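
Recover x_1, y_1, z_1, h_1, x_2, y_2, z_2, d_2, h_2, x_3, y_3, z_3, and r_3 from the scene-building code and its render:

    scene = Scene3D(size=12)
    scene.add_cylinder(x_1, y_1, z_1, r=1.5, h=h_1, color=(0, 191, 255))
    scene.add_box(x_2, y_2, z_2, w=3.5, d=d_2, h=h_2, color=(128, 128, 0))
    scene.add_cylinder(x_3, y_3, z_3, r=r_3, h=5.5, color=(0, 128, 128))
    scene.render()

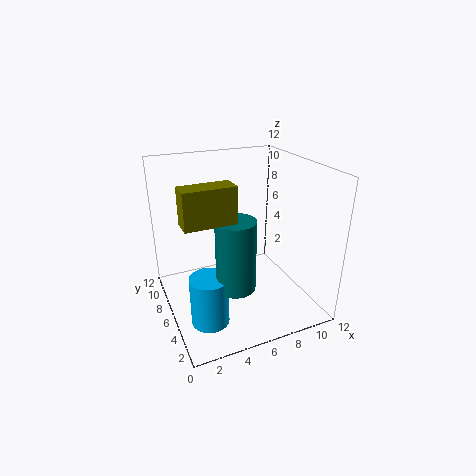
x_1 = 2.5
y_1 = 3.5
z_1 = 0.5
h_1 = 4
x_2 = 0.5
y_2 = 1.5
z_2 = 9.5
d_2 = 1.5
h_2 = 2.5
x_3 = 4.5
y_3 = 3
z_3 = 3.5
r_3 = 1.5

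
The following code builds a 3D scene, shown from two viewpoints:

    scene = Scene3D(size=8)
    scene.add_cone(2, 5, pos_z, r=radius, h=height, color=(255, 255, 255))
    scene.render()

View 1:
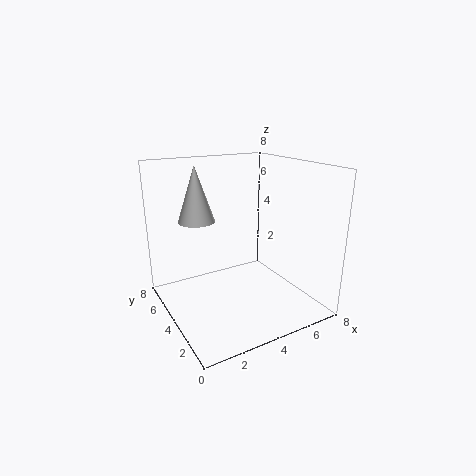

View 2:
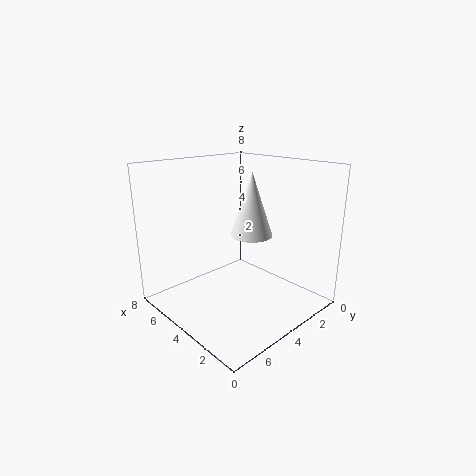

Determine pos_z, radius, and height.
pos_z = 5, radius = 1, height = 3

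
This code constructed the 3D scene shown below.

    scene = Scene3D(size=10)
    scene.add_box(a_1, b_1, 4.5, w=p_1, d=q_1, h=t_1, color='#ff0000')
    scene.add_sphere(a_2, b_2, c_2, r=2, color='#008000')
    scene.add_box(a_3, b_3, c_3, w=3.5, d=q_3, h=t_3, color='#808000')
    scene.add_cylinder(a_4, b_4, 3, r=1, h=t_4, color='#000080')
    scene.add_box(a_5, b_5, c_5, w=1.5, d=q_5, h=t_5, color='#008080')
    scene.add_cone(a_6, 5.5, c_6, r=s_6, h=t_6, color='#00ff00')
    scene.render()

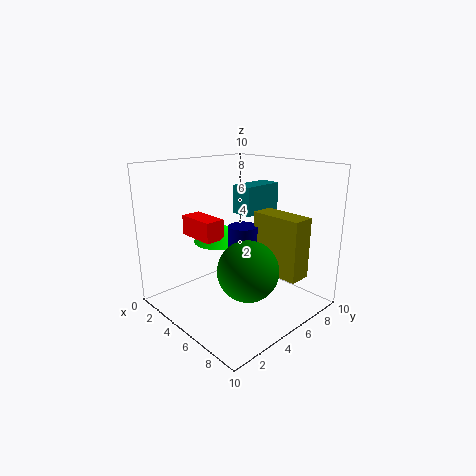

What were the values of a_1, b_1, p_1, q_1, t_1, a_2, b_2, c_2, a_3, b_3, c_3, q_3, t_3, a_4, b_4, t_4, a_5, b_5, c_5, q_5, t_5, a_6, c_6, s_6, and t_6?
a_1 = 0.5, b_1 = 3.5, p_1 = 3, q_1 = 1.5, t_1 = 1.5, a_2 = 7, b_2 = 4, c_2 = 3.5, a_3 = 6, b_3 = 5.5, c_3 = 3, q_3 = 1.5, t_3 = 4, a_4 = 5.5, b_4 = 5, t_4 = 3, a_5 = 4, b_5 = 5.5, c_5 = 6.5, q_5 = 3, t_5 = 2, a_6 = 2.5, c_6 = 4, s_6 = 2, t_6 = 1.5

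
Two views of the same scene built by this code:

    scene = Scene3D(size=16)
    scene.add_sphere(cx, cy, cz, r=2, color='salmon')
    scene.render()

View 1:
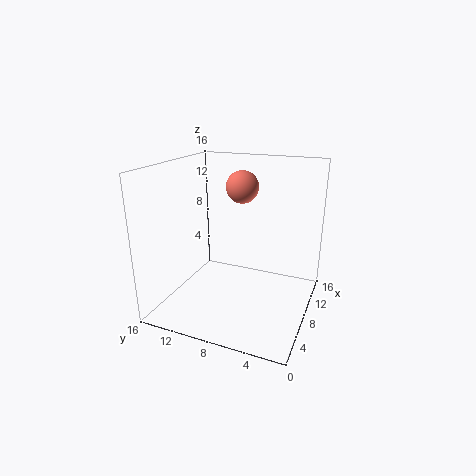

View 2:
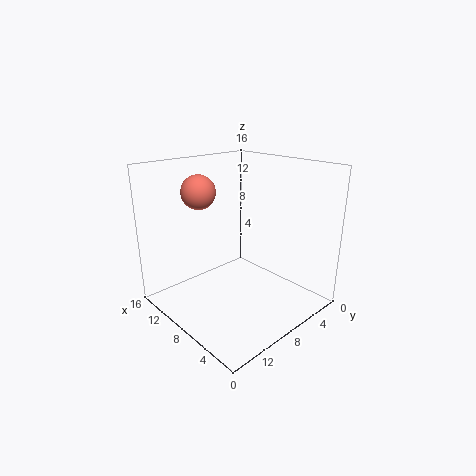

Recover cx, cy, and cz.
cx = 13, cy = 9.5, cz = 12.5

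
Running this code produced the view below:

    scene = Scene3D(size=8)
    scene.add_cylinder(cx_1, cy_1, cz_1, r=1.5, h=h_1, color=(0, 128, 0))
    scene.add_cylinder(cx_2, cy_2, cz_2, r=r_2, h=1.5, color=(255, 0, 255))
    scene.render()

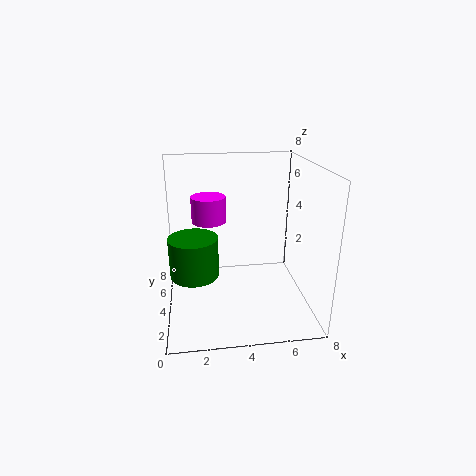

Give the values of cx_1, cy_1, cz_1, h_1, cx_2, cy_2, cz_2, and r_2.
cx_1 = 1.5, cy_1 = 5.5, cz_1 = 1, h_1 = 2.5, cx_2 = 2.5, cy_2 = 5.5, cz_2 = 4.5, r_2 = 1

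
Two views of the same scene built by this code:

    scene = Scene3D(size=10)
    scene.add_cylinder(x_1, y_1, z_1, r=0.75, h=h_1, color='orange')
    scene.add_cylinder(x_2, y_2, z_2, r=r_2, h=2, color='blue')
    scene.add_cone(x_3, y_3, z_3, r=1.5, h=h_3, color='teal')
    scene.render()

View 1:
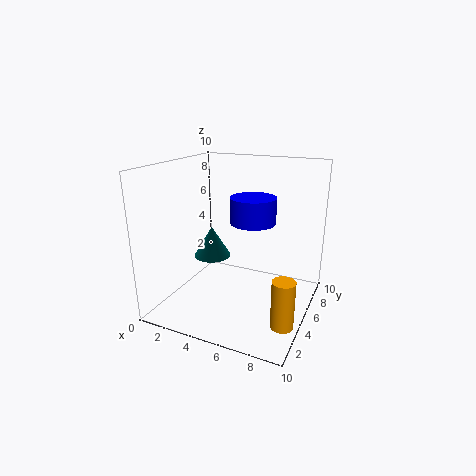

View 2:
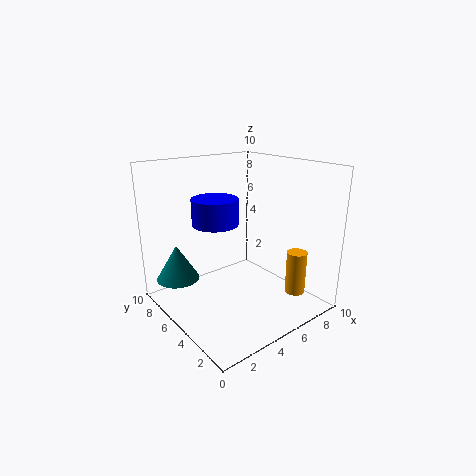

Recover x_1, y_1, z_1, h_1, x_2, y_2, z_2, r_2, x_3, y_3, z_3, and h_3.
x_1 = 9, y_1 = 3, z_1 = 0.25, h_1 = 3.25, x_2 = 5, y_2 = 7.75, z_2 = 5.25, r_2 = 1.75, x_3 = 1.5, y_3 = 7.5, z_3 = 2, h_3 = 2.5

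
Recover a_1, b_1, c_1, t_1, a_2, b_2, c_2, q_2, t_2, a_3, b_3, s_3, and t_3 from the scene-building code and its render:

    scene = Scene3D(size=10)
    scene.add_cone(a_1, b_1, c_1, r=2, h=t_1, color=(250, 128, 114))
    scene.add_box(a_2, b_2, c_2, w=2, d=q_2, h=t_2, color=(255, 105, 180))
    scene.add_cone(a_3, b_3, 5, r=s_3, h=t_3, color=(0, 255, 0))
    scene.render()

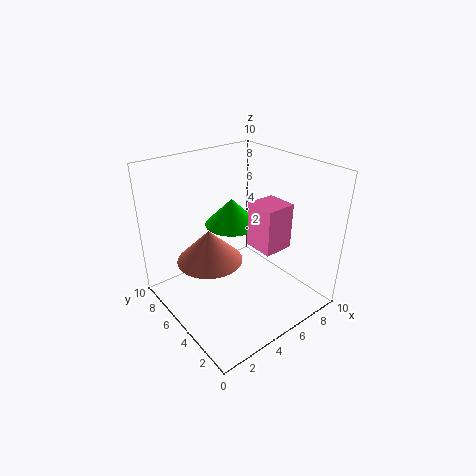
a_1 = 2
b_1 = 4
c_1 = 5
t_1 = 2
a_2 = 5
b_2 = 2
c_2 = 5
q_2 = 2
t_2 = 3
a_3 = 6
b_3 = 7
s_3 = 2
t_3 = 2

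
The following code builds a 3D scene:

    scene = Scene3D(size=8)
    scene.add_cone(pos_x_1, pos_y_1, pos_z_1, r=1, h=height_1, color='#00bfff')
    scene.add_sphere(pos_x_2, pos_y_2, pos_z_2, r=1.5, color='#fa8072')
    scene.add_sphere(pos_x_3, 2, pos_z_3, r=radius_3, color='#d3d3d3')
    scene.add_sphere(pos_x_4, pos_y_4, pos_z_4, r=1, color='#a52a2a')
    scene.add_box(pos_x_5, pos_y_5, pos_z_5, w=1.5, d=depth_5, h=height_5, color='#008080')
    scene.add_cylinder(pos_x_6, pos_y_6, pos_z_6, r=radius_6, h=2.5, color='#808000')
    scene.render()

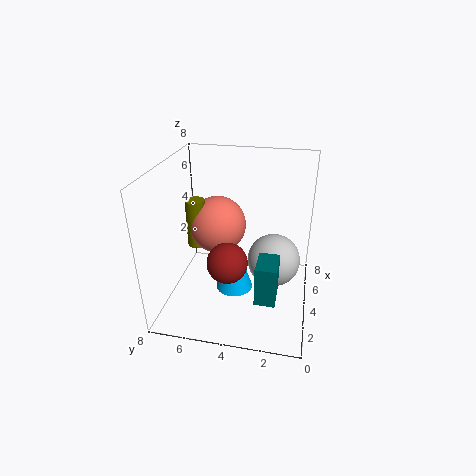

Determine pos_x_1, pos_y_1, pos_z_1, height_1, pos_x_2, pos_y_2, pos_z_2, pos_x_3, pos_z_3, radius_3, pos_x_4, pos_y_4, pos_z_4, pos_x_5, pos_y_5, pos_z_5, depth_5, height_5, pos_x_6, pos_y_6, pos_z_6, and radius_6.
pos_x_1 = 3; pos_y_1 = 4; pos_z_1 = 1.5; height_1 = 3; pos_x_2 = 3.5; pos_y_2 = 5; pos_z_2 = 5; pos_x_3 = 4.5; pos_z_3 = 2.5; radius_3 = 1.5; pos_x_4 = 1.5; pos_y_4 = 4; pos_z_4 = 4; pos_x_5 = 0.5; pos_y_5 = 1.5; pos_z_5 = 2.5; depth_5 = 1; height_5 = 2; pos_x_6 = 3; pos_y_6 = 6; pos_z_6 = 4; radius_6 = 0.5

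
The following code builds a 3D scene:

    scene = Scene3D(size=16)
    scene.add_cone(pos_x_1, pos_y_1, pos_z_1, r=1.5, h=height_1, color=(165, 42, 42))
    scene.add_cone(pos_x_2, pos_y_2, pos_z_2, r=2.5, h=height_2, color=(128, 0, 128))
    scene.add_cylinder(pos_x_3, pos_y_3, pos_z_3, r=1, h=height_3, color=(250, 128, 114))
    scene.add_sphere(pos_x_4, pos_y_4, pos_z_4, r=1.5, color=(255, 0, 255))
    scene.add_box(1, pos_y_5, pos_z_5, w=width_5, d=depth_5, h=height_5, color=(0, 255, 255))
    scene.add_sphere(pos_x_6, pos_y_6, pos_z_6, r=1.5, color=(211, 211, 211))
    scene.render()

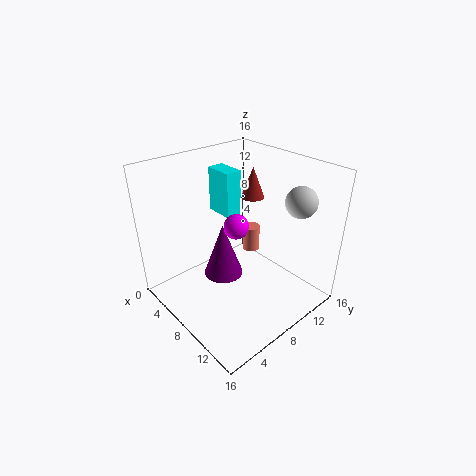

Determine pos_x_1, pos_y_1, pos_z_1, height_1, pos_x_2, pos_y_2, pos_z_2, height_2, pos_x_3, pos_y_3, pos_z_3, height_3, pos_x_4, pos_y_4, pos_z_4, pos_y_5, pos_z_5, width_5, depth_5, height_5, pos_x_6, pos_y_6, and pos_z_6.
pos_x_1 = 3.5, pos_y_1 = 14.5, pos_z_1 = 9.5, height_1 = 4, pos_x_2 = 4, pos_y_2 = 9, pos_z_2 = 0.5, height_2 = 7, pos_x_3 = 7, pos_y_3 = 11, pos_z_3 = 5, height_3 = 3, pos_x_4 = 6, pos_y_4 = 9.5, pos_z_4 = 8, pos_y_5 = 9.5, pos_z_5 = 8.5, width_5 = 3.5, depth_5 = 2, height_5 = 5.5, pos_x_6 = 14.5, pos_y_6 = 10, pos_z_6 = 14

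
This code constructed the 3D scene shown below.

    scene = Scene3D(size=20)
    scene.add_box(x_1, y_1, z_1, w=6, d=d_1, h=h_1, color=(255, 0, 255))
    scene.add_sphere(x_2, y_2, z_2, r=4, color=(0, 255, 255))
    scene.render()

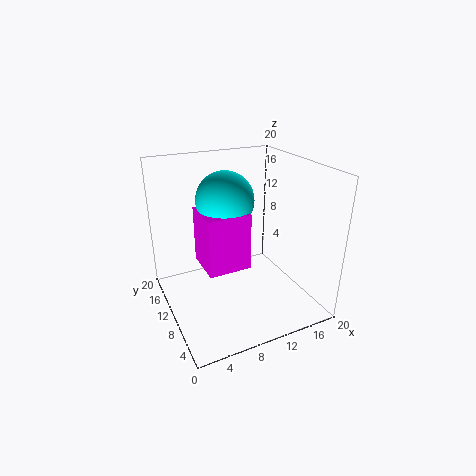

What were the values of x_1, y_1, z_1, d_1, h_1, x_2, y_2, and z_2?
x_1 = 5; y_1 = 8; z_1 = 6; d_1 = 6; h_1 = 8; x_2 = 9; y_2 = 12; z_2 = 15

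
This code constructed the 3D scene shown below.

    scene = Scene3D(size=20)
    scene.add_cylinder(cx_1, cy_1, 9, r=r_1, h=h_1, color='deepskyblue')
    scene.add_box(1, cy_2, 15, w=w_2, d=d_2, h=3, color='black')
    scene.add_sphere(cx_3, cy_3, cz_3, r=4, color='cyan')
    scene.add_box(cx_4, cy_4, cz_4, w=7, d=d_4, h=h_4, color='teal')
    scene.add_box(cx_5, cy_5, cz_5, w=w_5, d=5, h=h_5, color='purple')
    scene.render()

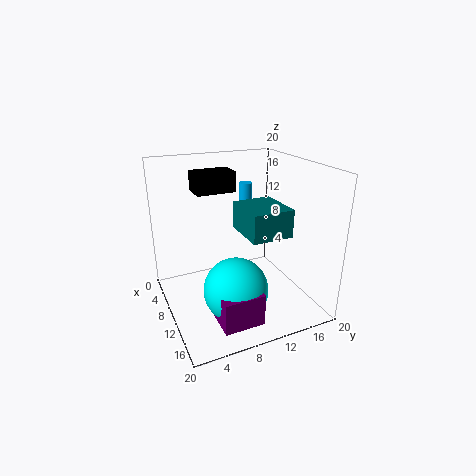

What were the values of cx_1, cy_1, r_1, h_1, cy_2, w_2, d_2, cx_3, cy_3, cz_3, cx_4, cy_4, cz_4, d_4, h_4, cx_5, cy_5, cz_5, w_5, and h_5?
cx_1 = 4; cy_1 = 14; r_1 = 1; h_1 = 7; cy_2 = 6; w_2 = 4; d_2 = 6; cx_3 = 16; cy_3 = 7; cz_3 = 6; cx_4 = 6; cy_4 = 11; cz_4 = 10; d_4 = 6; h_4 = 4; cx_5 = 14; cy_5 = 4; cz_5 = 3; w_5 = 6; h_5 = 4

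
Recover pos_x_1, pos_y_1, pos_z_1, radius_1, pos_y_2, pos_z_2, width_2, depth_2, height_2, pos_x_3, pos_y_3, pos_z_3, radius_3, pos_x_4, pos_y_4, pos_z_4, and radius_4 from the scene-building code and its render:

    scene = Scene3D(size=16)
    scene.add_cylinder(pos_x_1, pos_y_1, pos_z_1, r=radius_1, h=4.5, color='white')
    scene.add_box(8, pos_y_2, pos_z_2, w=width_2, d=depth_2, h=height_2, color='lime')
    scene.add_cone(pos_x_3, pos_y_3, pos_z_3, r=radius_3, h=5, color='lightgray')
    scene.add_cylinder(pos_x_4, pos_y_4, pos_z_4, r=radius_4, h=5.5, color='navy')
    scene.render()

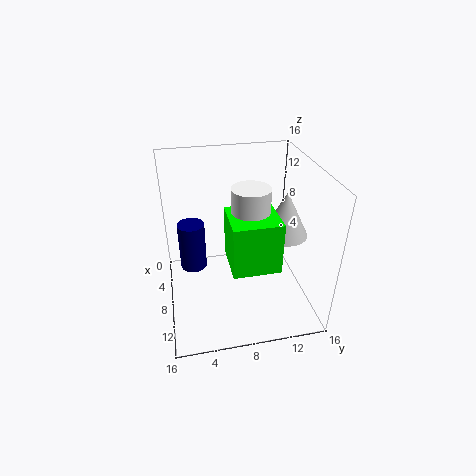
pos_x_1 = 9.5
pos_y_1 = 9
pos_z_1 = 10
radius_1 = 2
pos_y_2 = 6.5
pos_z_2 = 6.5
width_2 = 5
depth_2 = 5
height_2 = 5.5
pos_x_3 = 9
pos_y_3 = 13
pos_z_3 = 8.5
radius_3 = 2.5
pos_x_4 = 6.5
pos_y_4 = 3
pos_z_4 = 4
radius_4 = 1.5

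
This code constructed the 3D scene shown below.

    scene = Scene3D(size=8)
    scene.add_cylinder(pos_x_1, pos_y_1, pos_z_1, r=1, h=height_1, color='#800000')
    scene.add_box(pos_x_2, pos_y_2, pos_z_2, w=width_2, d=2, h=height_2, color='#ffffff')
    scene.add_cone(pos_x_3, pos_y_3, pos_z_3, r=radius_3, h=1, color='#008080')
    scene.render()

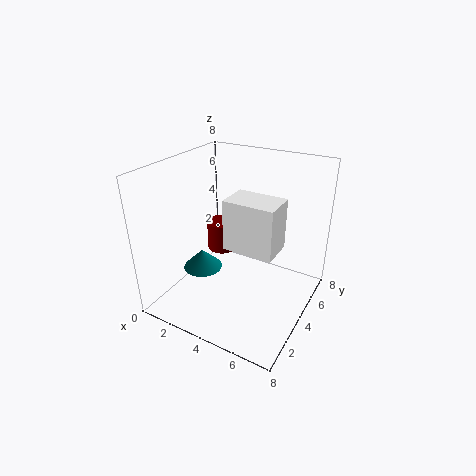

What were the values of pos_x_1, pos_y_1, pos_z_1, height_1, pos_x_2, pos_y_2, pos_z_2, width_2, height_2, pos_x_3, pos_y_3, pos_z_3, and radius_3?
pos_x_1 = 1, pos_y_1 = 7, pos_z_1 = 1, height_1 = 2, pos_x_2 = 3, pos_y_2 = 4, pos_z_2 = 3, width_2 = 3, height_2 = 3, pos_x_3 = 3, pos_y_3 = 2, pos_z_3 = 3, radius_3 = 1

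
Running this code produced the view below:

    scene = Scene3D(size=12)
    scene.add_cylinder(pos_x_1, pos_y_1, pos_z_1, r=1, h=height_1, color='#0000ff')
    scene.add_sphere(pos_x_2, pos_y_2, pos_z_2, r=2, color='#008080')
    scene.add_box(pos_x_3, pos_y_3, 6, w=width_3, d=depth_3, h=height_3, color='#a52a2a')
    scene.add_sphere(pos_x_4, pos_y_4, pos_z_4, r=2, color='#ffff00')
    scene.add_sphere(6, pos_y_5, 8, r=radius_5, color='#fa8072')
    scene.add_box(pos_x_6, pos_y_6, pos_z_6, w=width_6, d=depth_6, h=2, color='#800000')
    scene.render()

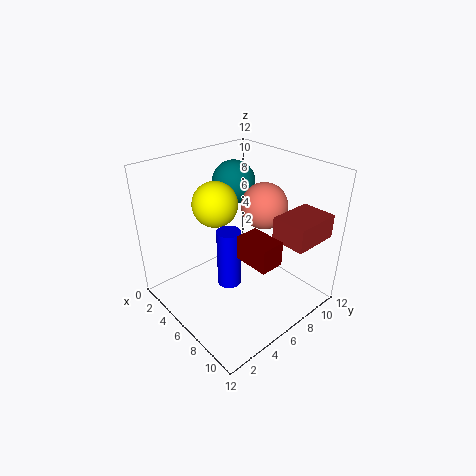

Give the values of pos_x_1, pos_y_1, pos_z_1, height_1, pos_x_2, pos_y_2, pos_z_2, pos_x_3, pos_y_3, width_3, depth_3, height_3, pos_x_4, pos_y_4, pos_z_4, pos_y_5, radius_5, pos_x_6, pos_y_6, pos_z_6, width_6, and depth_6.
pos_x_1 = 6, pos_y_1 = 5, pos_z_1 = 2, height_1 = 5, pos_x_2 = 2, pos_y_2 = 9, pos_z_2 = 9, pos_x_3 = 8, pos_y_3 = 8, width_3 = 3, depth_3 = 4, height_3 = 2, pos_x_4 = 3, pos_y_4 = 6, pos_z_4 = 8, pos_y_5 = 9, radius_5 = 2, pos_x_6 = 7, pos_y_6 = 5, pos_z_6 = 5, width_6 = 3, depth_6 = 2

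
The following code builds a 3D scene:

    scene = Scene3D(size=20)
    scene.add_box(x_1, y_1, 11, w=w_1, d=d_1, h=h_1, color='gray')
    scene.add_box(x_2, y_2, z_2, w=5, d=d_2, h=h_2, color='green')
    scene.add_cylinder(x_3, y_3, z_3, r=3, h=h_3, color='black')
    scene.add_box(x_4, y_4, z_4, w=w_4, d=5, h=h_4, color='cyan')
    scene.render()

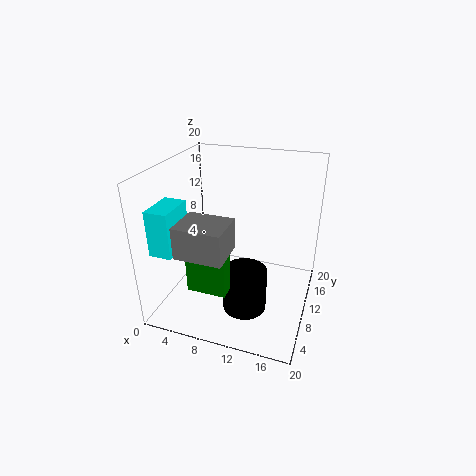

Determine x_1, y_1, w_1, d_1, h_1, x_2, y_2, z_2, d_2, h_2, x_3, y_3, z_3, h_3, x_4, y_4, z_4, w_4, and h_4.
x_1 = 5; y_1 = 1; w_1 = 6; d_1 = 5; h_1 = 4; x_2 = 6; y_2 = 2; z_2 = 6; d_2 = 2; h_2 = 7; x_3 = 12; y_3 = 7; z_3 = 1; h_3 = 6; x_4 = 1; y_4 = 2; z_4 = 10; w_4 = 3; h_4 = 6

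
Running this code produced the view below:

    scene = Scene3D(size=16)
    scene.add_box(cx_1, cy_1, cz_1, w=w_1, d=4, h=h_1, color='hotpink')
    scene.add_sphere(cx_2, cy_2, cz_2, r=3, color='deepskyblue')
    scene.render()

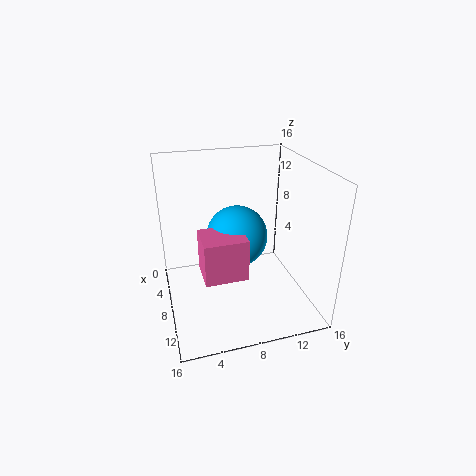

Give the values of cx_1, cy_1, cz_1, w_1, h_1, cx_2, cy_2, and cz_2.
cx_1 = 11.5; cy_1 = 3; cz_1 = 7.5; w_1 = 3.5; h_1 = 4; cx_2 = 11; cy_2 = 7; cz_2 = 10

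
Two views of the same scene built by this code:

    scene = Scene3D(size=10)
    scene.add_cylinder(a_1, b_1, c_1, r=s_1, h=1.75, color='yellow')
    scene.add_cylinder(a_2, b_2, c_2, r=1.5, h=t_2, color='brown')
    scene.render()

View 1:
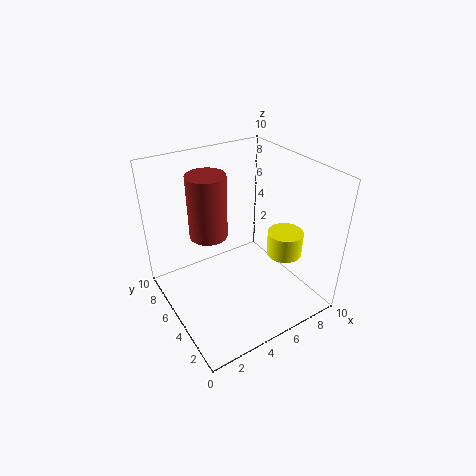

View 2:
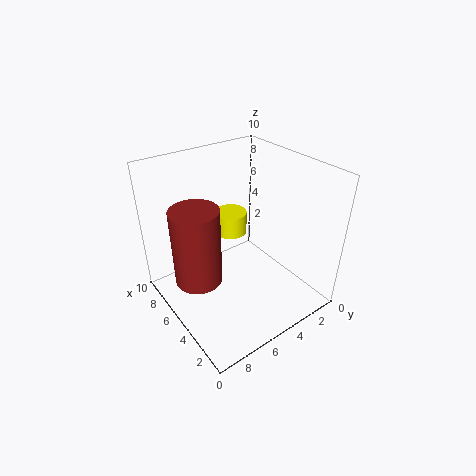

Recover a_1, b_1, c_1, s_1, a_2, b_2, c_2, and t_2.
a_1 = 8, b_1 = 3.5, c_1 = 3.5, s_1 = 1.25, a_2 = 4.5, b_2 = 8.5, c_2 = 3.5, t_2 = 5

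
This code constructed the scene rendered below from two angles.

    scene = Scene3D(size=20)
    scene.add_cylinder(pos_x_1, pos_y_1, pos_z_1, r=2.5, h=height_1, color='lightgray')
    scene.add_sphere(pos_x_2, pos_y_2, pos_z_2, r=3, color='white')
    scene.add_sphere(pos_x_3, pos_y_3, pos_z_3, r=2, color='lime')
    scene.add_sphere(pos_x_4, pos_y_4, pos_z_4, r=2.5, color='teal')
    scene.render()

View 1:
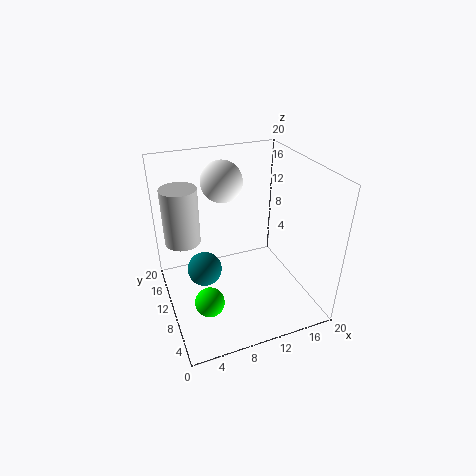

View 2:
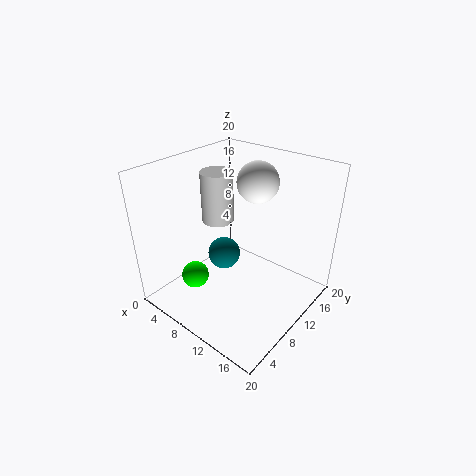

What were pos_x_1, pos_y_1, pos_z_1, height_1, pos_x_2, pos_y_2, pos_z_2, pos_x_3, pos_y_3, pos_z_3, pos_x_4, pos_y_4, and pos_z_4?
pos_x_1 = 3
pos_y_1 = 13.5
pos_z_1 = 9
height_1 = 8
pos_x_2 = 9.5
pos_y_2 = 15
pos_z_2 = 16.5
pos_x_3 = 4.5
pos_y_3 = 6.5
pos_z_3 = 3
pos_x_4 = 5.5
pos_y_4 = 12
pos_z_4 = 4.5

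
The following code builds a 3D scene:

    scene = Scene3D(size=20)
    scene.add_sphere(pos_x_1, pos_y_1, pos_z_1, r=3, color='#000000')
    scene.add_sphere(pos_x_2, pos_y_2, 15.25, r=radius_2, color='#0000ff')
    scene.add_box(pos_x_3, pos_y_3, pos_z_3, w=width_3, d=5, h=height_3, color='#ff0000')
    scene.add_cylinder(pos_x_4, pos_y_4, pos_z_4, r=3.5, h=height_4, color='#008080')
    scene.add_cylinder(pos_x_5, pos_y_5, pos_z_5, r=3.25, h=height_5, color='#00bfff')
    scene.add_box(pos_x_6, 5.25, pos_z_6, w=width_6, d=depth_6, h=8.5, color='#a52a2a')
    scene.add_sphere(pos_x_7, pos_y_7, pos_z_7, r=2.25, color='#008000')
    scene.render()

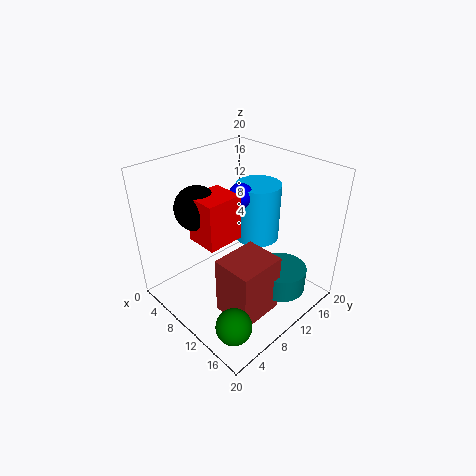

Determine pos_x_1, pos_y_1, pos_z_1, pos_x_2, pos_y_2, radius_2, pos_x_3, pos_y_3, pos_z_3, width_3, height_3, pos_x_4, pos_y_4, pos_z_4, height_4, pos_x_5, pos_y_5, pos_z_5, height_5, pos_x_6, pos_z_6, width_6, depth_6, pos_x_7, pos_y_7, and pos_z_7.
pos_x_1 = 6.5, pos_y_1 = 6, pos_z_1 = 14.75, pos_x_2 = 8.5, pos_y_2 = 12, radius_2 = 1.75, pos_x_3 = 6.5, pos_y_3 = 4.5, pos_z_3 = 10.75, width_3 = 4.5, height_3 = 6.25, pos_x_4 = 15, pos_y_4 = 14, pos_z_4 = 2, height_4 = 3.5, pos_x_5 = 9, pos_y_5 = 15, pos_z_5 = 7.75, height_5 = 8.5, pos_x_6 = 10.5, pos_z_6 = 0.25, width_6 = 5.75, depth_6 = 6.75, pos_x_7 = 17, pos_y_7 = 2.5, pos_z_7 = 3.75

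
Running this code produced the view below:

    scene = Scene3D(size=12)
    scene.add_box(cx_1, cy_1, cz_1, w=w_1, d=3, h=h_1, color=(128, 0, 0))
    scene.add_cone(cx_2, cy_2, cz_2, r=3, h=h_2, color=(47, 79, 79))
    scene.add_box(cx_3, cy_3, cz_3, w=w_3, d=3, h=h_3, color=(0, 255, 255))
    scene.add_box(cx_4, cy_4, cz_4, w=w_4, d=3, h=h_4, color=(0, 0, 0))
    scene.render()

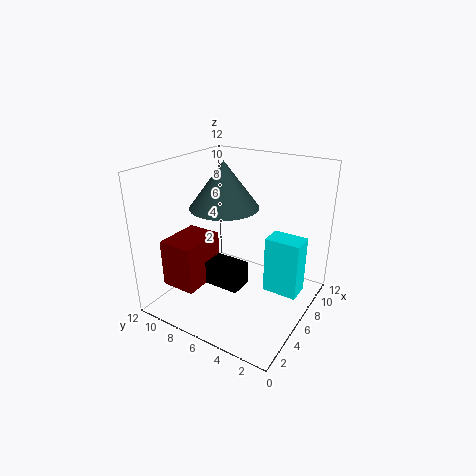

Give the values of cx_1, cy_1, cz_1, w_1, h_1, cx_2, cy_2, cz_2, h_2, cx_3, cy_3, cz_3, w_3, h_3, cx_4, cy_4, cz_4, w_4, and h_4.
cx_1 = 2, cy_1 = 8, cz_1 = 2, w_1 = 4, h_1 = 4, cx_2 = 7, cy_2 = 8, cz_2 = 8, h_2 = 4, cx_3 = 7, cy_3 = 1, cz_3 = 1, w_3 = 2, h_3 = 5, cx_4 = 4, cy_4 = 5, cz_4 = 2, w_4 = 2, h_4 = 2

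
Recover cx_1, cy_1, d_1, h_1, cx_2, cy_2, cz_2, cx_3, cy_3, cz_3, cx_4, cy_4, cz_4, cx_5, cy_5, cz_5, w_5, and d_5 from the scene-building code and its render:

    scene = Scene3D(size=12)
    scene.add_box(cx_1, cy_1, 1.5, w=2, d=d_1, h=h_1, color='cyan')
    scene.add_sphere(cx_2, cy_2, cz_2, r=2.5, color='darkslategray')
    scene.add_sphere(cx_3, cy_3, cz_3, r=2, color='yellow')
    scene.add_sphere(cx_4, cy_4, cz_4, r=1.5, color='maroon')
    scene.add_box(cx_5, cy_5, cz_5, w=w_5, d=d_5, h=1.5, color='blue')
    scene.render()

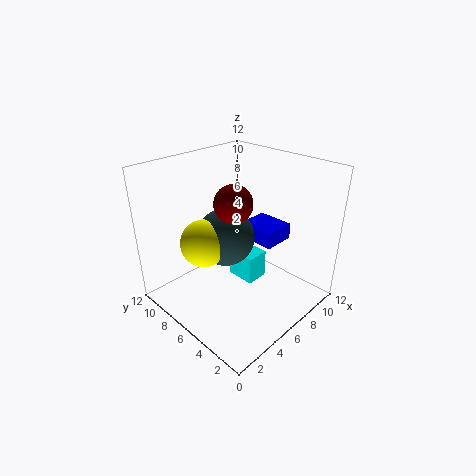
cx_1 = 6.5
cy_1 = 5
d_1 = 2.5
h_1 = 2.5
cx_2 = 6
cy_2 = 7.5
cz_2 = 5.5
cx_3 = 4
cy_3 = 8
cz_3 = 5.5
cx_4 = 5
cy_4 = 5.5
cz_4 = 9.5
cx_5 = 9
cy_5 = 5
cz_5 = 4
w_5 = 3
d_5 = 3.5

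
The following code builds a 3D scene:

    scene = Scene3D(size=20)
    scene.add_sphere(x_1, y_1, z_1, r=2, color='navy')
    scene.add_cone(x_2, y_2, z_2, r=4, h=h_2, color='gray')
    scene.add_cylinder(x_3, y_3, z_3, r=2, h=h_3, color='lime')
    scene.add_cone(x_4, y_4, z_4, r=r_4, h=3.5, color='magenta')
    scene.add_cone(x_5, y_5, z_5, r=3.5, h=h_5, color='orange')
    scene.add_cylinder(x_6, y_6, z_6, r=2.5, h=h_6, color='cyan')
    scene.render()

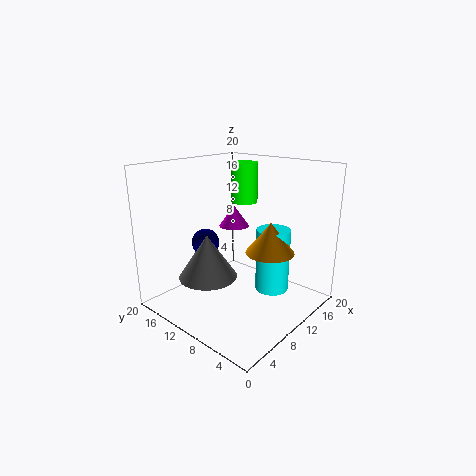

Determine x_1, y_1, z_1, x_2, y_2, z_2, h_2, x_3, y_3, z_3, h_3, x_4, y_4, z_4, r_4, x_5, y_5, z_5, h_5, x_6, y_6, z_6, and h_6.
x_1 = 8.5, y_1 = 15, z_1 = 8.5, x_2 = 6, y_2 = 12, z_2 = 5, h_2 = 6, x_3 = 15.5, y_3 = 13.5, z_3 = 13.5, h_3 = 6, x_4 = 17, y_4 = 17, z_4 = 8.5, r_4 = 2.5, x_5 = 13.5, y_5 = 7, z_5 = 7.5, h_5 = 4.5, x_6 = 15, y_6 = 7.5, z_6 = 1, h_6 = 9.5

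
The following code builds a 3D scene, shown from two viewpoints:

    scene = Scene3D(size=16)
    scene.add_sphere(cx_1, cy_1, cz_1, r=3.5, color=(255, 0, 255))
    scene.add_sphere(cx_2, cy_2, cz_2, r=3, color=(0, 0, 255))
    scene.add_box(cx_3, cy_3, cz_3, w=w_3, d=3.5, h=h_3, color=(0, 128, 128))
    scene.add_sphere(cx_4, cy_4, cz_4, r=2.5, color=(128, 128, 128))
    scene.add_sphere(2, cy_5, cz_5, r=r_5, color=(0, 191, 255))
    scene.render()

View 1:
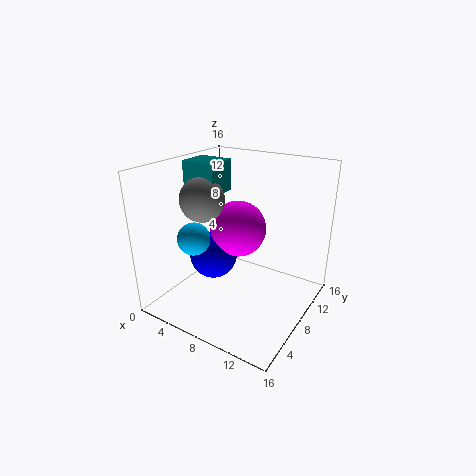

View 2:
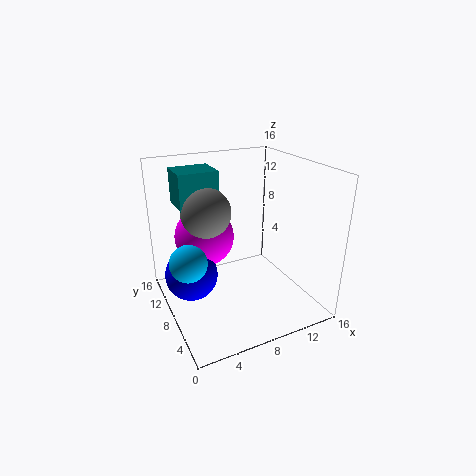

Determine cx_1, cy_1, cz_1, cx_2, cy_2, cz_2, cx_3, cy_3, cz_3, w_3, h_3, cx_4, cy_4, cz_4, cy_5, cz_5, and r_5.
cx_1 = 5.5; cy_1 = 12; cz_1 = 7; cx_2 = 3; cy_2 = 10; cz_2 = 3.5; cx_3 = 1.5; cy_3 = 7; cz_3 = 12.5; w_3 = 4; h_3 = 3.5; cx_4 = 4; cy_4 = 7; cz_4 = 12; cy_5 = 7.5; cz_5 = 6.5; r_5 = 2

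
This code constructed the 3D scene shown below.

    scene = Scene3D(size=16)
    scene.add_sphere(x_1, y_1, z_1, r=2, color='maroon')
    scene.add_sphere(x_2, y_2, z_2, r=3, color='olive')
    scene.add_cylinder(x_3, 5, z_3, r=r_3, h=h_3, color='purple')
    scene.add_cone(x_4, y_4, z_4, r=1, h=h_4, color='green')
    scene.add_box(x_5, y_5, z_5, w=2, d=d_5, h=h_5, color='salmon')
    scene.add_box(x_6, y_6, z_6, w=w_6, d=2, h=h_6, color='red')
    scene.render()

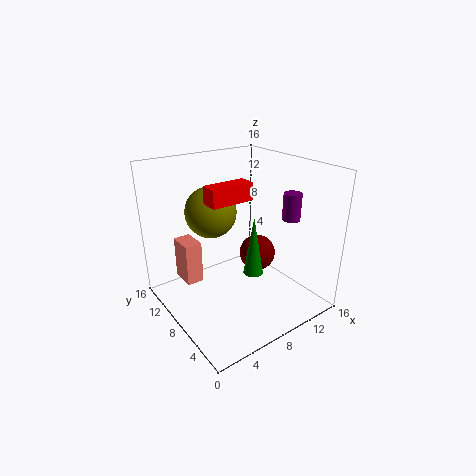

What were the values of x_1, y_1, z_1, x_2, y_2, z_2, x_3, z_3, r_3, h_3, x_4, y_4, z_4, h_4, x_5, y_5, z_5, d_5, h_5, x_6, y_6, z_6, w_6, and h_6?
x_1 = 10, y_1 = 7, z_1 = 6, x_2 = 7, y_2 = 12, z_2 = 10, x_3 = 13, z_3 = 10, r_3 = 1, h_3 = 3, x_4 = 7, y_4 = 4, z_4 = 6, h_4 = 6, x_5 = 3, y_5 = 11, z_5 = 2, d_5 = 3, h_5 = 5, x_6 = 5, y_6 = 8, z_6 = 12, w_6 = 5, h_6 = 2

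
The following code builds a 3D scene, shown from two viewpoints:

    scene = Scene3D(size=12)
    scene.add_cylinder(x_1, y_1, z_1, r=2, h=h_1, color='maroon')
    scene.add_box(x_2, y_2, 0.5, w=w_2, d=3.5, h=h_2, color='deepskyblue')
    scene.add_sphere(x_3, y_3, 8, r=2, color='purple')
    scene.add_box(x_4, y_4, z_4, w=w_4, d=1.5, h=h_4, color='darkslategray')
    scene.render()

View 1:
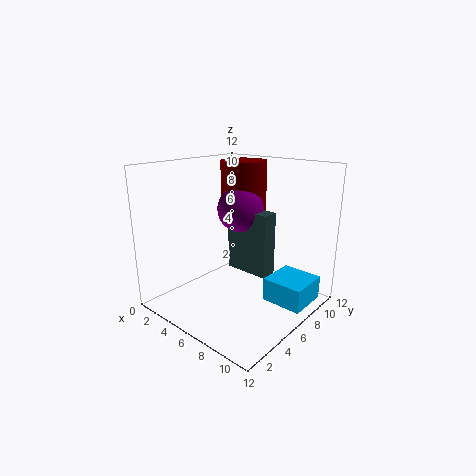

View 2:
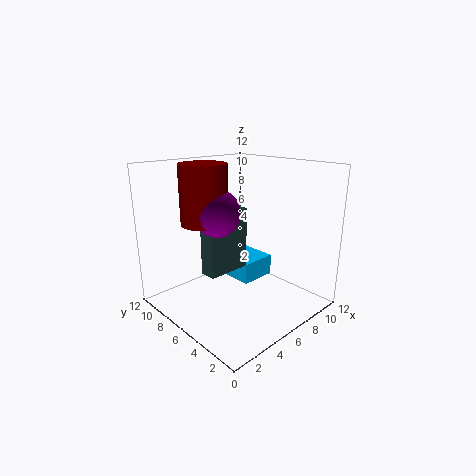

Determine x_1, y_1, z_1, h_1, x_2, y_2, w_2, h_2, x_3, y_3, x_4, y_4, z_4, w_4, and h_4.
x_1 = 4.5; y_1 = 8.5; z_1 = 7; h_1 = 5; x_2 = 8; y_2 = 7; w_2 = 3.5; h_2 = 2; x_3 = 5; y_3 = 7.5; x_4 = 4; y_4 = 7; z_4 = 2.5; w_4 = 4; h_4 = 5.5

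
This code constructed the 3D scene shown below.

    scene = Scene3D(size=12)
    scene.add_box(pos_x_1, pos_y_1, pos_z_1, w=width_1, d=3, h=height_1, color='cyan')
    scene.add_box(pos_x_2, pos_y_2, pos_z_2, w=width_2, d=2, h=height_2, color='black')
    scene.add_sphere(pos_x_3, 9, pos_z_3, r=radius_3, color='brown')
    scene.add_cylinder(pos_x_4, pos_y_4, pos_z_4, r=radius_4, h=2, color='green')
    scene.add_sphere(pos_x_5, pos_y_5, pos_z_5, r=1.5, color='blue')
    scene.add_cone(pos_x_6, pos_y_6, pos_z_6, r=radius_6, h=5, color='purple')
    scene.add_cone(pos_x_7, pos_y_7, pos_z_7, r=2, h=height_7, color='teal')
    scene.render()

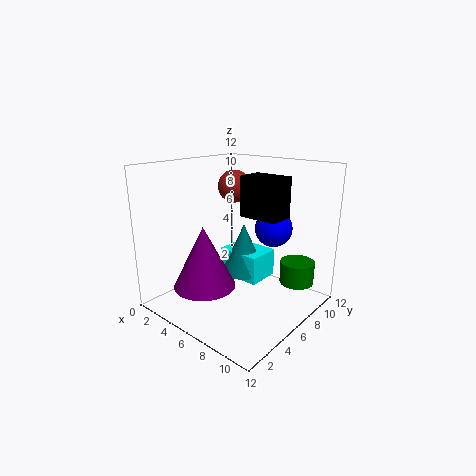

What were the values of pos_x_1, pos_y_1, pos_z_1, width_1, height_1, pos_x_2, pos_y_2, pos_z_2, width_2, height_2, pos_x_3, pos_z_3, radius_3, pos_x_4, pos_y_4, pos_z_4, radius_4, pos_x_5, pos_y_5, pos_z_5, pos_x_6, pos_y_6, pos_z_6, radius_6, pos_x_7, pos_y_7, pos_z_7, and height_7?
pos_x_1 = 3; pos_y_1 = 7; pos_z_1 = 1.5; width_1 = 4; height_1 = 2.5; pos_x_2 = 7.5; pos_y_2 = 4.5; pos_z_2 = 8.5; width_2 = 3; height_2 = 3; pos_x_3 = 3; pos_z_3 = 9.5; radius_3 = 1.5; pos_x_4 = 9.5; pos_y_4 = 10; pos_z_4 = 1.5; radius_4 = 1.5; pos_x_5 = 8.5; pos_y_5 = 7.5; pos_z_5 = 7; pos_x_6 = 5; pos_y_6 = 3; pos_z_6 = 2.5; radius_6 = 2.5; pos_x_7 = 5; pos_y_7 = 8; pos_z_7 = 2; height_7 = 4.5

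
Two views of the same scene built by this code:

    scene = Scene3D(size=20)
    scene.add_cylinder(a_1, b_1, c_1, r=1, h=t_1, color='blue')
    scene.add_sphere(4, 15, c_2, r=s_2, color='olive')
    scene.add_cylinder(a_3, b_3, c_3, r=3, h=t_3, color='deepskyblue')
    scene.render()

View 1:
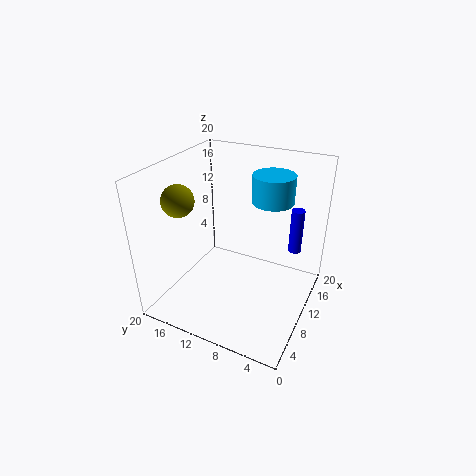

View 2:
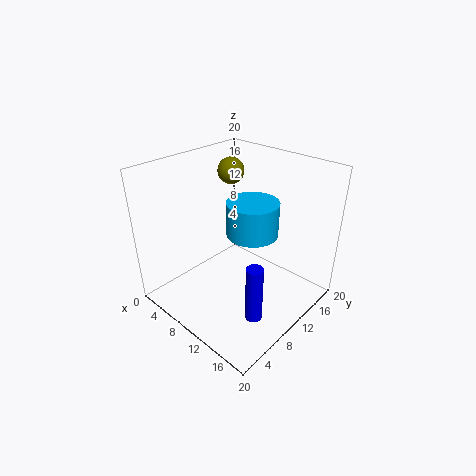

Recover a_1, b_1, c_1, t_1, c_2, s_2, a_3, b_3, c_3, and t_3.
a_1 = 18, b_1 = 4, c_1 = 5, t_1 = 7, c_2 = 17, s_2 = 2, a_3 = 15, b_3 = 7, c_3 = 14, t_3 = 4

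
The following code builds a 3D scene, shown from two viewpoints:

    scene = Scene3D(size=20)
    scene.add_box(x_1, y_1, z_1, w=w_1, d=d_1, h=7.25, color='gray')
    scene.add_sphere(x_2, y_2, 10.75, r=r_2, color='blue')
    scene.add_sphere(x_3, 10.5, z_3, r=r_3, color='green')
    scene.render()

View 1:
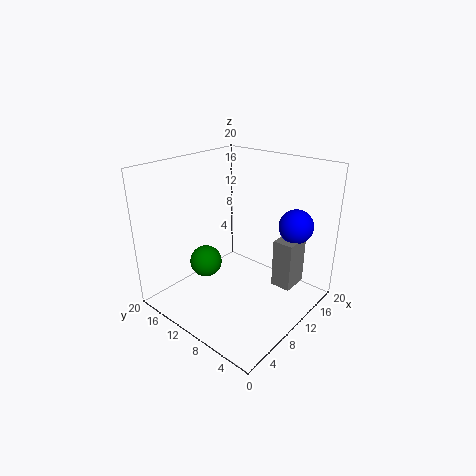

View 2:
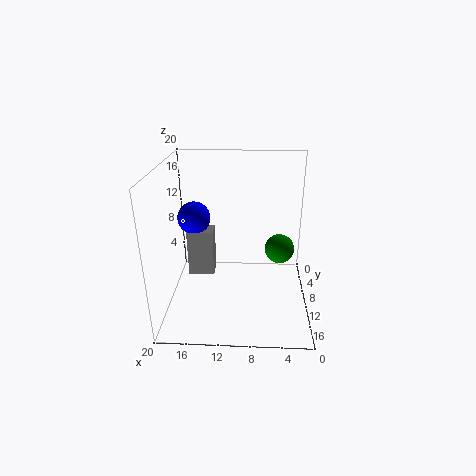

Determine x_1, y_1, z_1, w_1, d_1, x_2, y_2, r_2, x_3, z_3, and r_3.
x_1 = 14
y_1 = 3.75
z_1 = 1.75
w_1 = 4
d_1 = 3
x_2 = 17
y_2 = 5
r_2 = 2.5
x_3 = 4.25
z_3 = 8.75
r_3 = 2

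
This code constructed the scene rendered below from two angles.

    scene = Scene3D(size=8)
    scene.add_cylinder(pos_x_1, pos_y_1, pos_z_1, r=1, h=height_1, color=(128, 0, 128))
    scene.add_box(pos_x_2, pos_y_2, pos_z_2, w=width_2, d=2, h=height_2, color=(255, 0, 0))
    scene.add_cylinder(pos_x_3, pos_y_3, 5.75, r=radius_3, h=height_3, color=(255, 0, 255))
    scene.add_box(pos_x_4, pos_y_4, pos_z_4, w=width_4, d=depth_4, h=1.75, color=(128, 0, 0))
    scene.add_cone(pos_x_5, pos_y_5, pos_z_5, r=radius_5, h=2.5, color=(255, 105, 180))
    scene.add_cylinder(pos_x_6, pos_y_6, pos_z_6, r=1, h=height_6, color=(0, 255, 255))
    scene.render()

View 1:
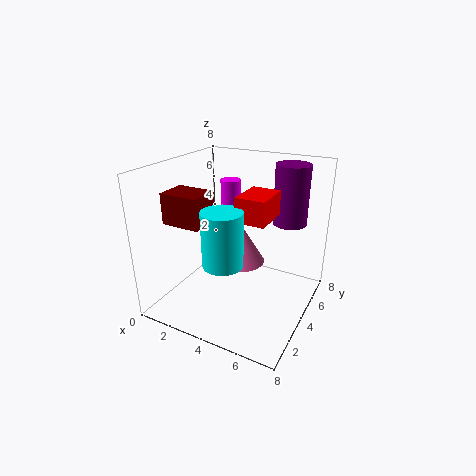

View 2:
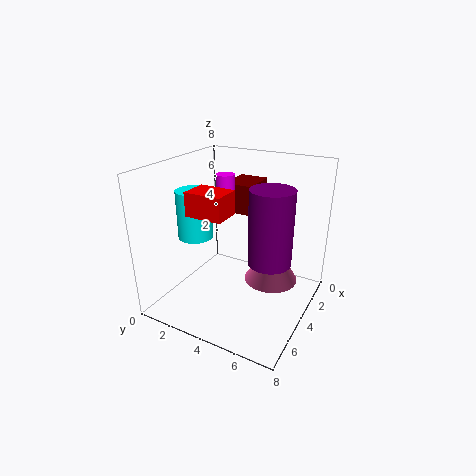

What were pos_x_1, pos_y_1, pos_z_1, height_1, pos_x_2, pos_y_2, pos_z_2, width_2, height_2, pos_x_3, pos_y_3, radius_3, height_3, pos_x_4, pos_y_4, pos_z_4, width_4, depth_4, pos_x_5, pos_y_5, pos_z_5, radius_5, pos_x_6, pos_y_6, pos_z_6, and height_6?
pos_x_1 = 6, pos_y_1 = 6.75, pos_z_1 = 4.25, height_1 = 3.5, pos_x_2 = 4.75, pos_y_2 = 2.25, pos_z_2 = 5.75, width_2 = 1.5, height_2 = 1.25, pos_x_3 = 4, pos_y_3 = 3.25, radius_3 = 0.5, height_3 = 1.75, pos_x_4 = 0.25, pos_y_4 = 2.25, pos_z_4 = 4.75, width_4 = 2.25, depth_4 = 1.75, pos_x_5 = 3.25, pos_y_5 = 5.75, pos_z_5 = 1.5, radius_5 = 1.5, pos_x_6 = 4.5, pos_y_6 = 1.5, pos_z_6 = 3.75, height_6 = 2.75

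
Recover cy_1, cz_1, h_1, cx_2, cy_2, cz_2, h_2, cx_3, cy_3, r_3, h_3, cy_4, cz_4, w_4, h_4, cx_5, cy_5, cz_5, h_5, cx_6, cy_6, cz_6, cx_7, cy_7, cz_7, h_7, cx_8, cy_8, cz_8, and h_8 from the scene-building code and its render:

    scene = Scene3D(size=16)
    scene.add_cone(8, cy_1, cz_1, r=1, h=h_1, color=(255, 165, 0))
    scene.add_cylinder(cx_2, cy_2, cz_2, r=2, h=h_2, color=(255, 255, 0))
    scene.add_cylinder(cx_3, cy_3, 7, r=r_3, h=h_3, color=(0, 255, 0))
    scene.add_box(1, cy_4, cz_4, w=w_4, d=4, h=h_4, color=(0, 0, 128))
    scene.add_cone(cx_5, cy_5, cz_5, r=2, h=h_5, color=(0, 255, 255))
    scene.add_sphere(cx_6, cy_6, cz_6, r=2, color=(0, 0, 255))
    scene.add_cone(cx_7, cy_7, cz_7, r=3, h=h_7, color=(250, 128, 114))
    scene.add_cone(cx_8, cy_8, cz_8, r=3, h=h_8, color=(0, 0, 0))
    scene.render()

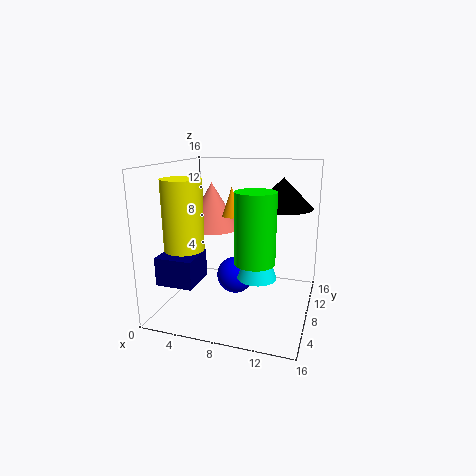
cy_1 = 6, cz_1 = 11, h_1 = 3, cx_2 = 4, cy_2 = 3, cz_2 = 8, h_2 = 7, cx_3 = 11, cy_3 = 4, r_3 = 2, h_3 = 7, cy_4 = 2, cz_4 = 4, w_4 = 4, h_4 = 3, cx_5 = 11, cy_5 = 5, cz_5 = 5, h_5 = 6, cx_6 = 8, cy_6 = 7, cz_6 = 4, cx_7 = 5, cy_7 = 8, cz_7 = 9, h_7 = 5, cx_8 = 13, cy_8 = 7, cz_8 = 12, h_8 = 3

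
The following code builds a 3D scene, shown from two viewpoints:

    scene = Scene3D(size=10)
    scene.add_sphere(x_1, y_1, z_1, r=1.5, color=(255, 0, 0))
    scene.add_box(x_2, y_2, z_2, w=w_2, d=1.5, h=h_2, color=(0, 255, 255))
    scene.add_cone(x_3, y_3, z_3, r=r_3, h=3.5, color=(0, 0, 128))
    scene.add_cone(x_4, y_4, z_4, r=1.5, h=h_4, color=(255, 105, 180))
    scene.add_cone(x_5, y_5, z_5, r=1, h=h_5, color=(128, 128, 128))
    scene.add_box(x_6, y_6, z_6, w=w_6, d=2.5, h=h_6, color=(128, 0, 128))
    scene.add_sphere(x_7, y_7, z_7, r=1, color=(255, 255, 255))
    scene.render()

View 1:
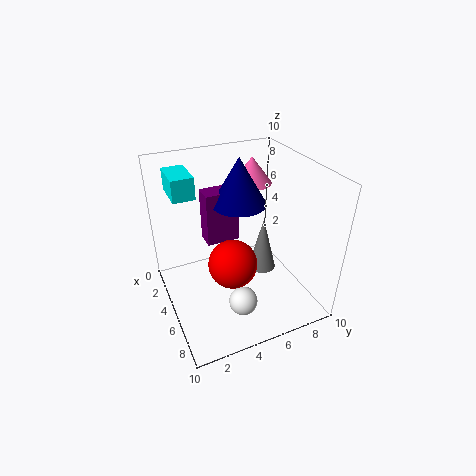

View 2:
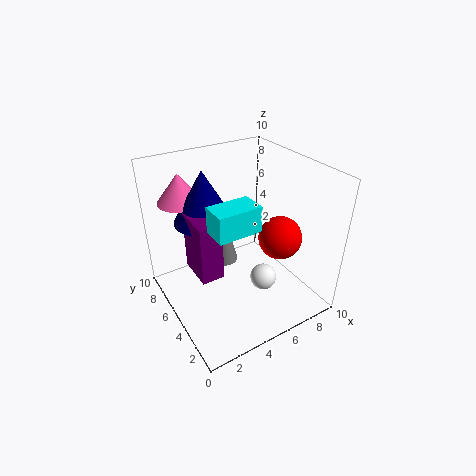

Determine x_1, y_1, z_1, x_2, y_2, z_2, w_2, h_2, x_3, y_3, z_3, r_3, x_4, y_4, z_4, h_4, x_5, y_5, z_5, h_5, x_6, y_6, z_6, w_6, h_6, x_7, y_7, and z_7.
x_1 = 7.5, y_1 = 3.5, z_1 = 5, x_2 = 1.5, y_2 = 1, z_2 = 8, w_2 = 2.5, h_2 = 1.5, x_3 = 3, y_3 = 6, z_3 = 6.5, r_3 = 2, x_4 = 2, y_4 = 7.5, z_4 = 7.5, h_4 = 2, x_5 = 5, y_5 = 7, z_5 = 2, h_5 = 4, x_6 = 1.5, y_6 = 3.5, z_6 = 3.5, w_6 = 1.5, h_6 = 4, x_7 = 7, y_7 = 4.5, z_7 = 1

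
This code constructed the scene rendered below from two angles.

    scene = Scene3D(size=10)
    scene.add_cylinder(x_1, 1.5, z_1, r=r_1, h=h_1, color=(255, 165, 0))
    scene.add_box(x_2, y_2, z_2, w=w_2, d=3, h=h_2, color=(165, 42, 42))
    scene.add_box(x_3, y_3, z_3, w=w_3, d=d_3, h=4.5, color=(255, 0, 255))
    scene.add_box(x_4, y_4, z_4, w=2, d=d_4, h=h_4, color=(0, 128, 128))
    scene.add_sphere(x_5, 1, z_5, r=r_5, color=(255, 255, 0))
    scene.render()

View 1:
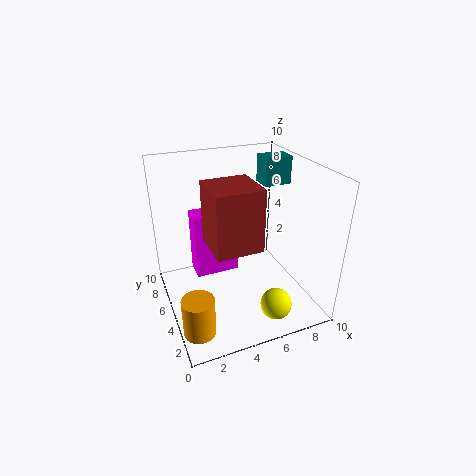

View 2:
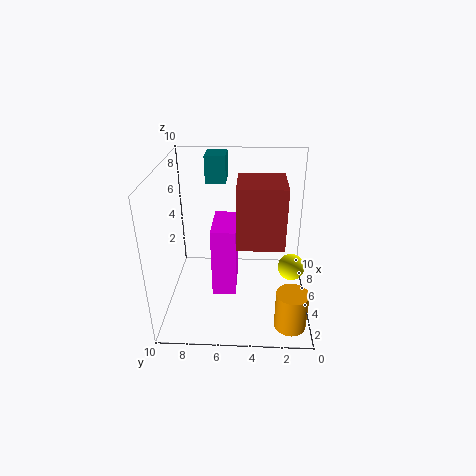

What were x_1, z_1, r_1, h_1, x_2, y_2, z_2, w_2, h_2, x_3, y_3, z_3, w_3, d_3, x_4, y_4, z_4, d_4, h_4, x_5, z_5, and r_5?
x_1 = 1
z_1 = 1
r_1 = 1
h_1 = 2.5
x_2 = 2.5
y_2 = 2
z_2 = 5.5
w_2 = 3
h_2 = 4
x_3 = 2
y_3 = 5
z_3 = 2.5
w_3 = 3
d_3 = 1.5
x_4 = 7.5
y_4 = 6
z_4 = 8
d_4 = 1.5
h_4 = 2
x_5 = 6
z_5 = 2
r_5 = 1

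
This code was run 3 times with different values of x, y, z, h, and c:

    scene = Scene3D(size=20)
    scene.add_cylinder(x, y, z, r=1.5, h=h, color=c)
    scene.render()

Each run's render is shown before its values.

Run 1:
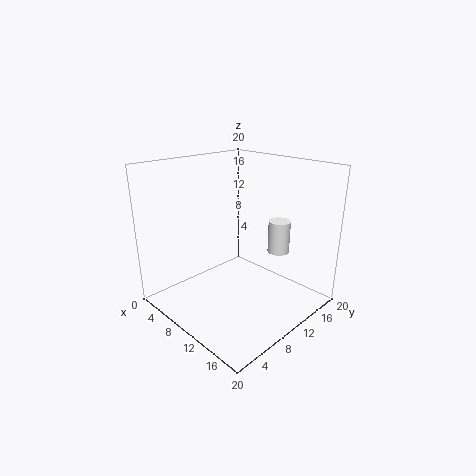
x = 14, y = 14, z = 8, h = 4.5, c = 'white'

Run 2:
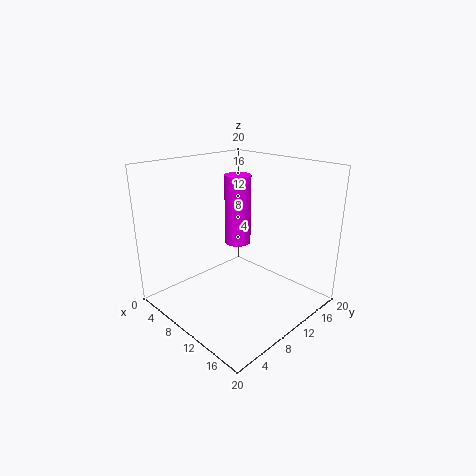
x = 14, y = 6, z = 12, h = 8, c = 'magenta'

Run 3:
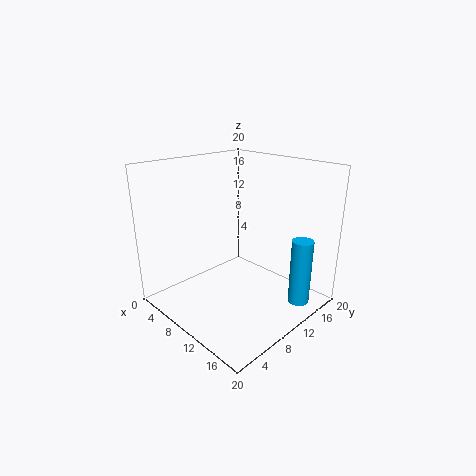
x = 17, y = 15.5, z = 0.5, h = 9.5, c = 'deepskyblue'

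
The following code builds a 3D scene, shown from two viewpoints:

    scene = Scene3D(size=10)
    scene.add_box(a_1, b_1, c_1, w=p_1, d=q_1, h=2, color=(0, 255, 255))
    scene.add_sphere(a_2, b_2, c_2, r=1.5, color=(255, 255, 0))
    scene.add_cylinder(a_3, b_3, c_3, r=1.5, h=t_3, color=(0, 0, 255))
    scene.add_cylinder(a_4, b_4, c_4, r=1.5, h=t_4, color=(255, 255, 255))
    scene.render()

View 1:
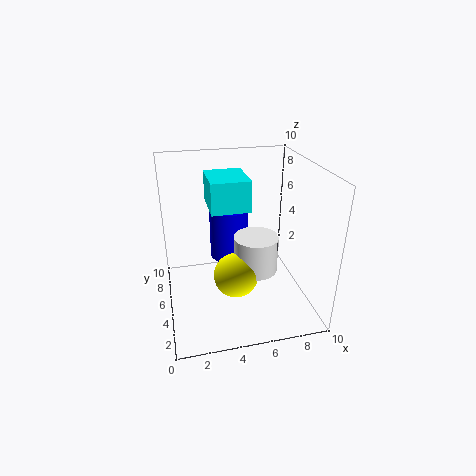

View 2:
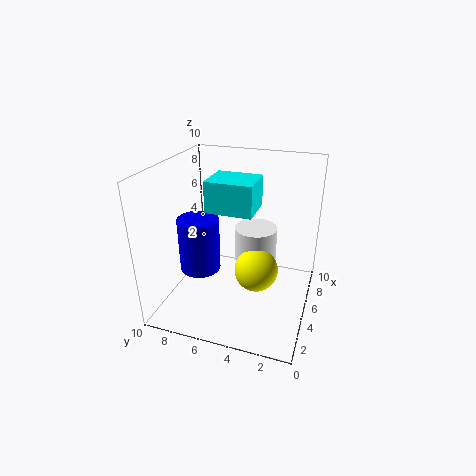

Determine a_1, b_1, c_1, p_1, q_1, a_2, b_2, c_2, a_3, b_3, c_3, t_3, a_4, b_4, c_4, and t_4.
a_1 = 3; b_1 = 3.5; c_1 = 7.5; p_1 = 2.5; q_1 = 3; a_2 = 4.5; b_2 = 3.5; c_2 = 3; a_3 = 5; b_3 = 8; c_3 = 2; t_3 = 4; a_4 = 6; b_4 = 4; c_4 = 3; t_4 = 2.5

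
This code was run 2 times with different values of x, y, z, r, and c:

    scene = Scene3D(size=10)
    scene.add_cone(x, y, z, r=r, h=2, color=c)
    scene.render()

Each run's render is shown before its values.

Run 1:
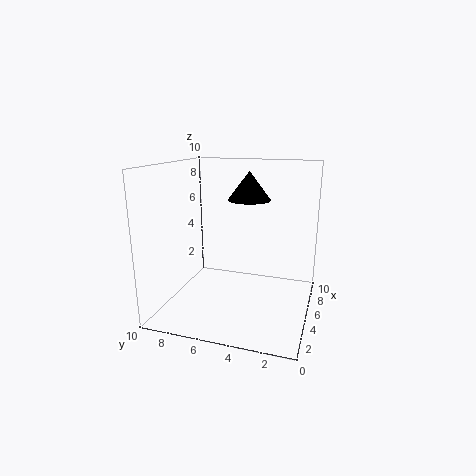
x = 6; y = 4.5; z = 7.5; r = 1.5; c = 'black'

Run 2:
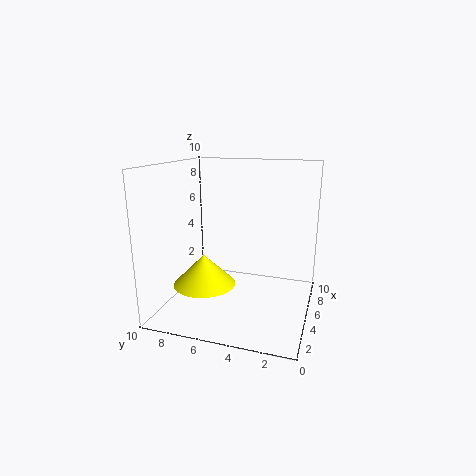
x = 2.5; y = 6.5; z = 2.5; r = 2; c = 'yellow'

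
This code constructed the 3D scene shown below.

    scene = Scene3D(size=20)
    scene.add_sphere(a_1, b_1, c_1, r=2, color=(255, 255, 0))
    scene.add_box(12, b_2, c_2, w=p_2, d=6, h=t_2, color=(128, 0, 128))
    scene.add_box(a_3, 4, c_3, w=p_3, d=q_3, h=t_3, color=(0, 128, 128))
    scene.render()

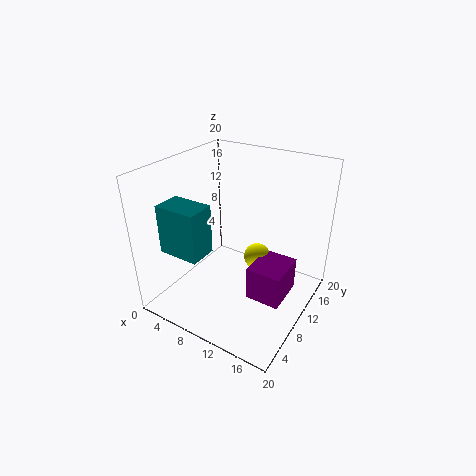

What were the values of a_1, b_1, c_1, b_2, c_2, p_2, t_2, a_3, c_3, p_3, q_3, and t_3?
a_1 = 11; b_1 = 14; c_1 = 5; b_2 = 9; c_2 = 1; p_2 = 5; t_2 = 5; a_3 = 1; c_3 = 8; p_3 = 6; q_3 = 4; t_3 = 7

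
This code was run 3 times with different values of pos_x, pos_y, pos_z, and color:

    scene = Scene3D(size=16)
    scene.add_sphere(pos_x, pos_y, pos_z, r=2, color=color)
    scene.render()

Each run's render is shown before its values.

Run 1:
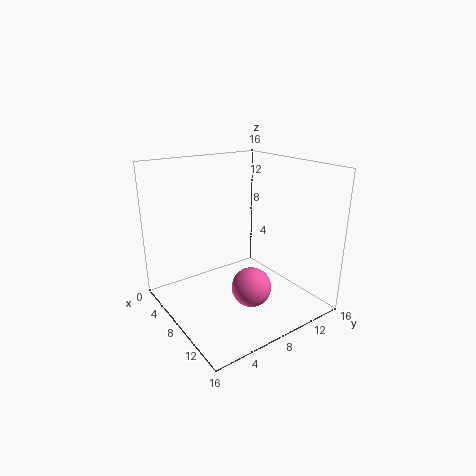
pos_x = 12.5
pos_y = 6.5
pos_z = 4.5
color = 'hotpink'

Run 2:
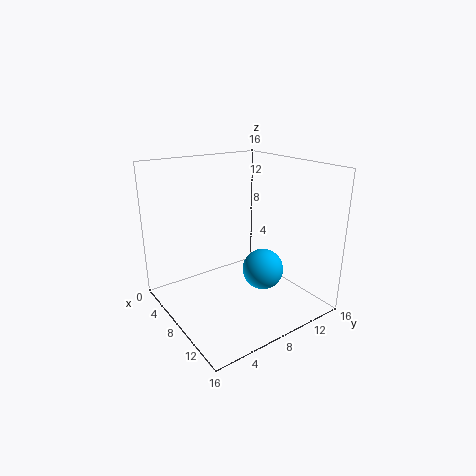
pos_x = 13
pos_y = 7.5
pos_z = 6.5
color = 'deepskyblue'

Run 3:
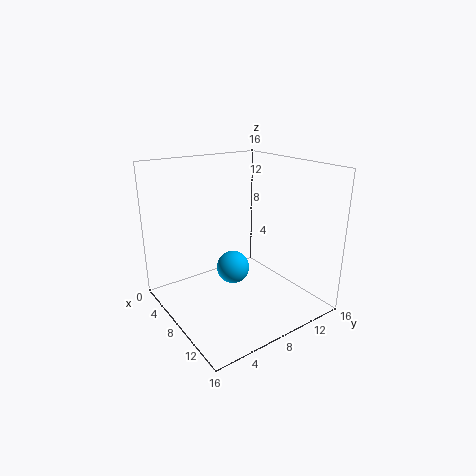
pos_x = 5.5
pos_y = 9
pos_z = 3
color = 'deepskyblue'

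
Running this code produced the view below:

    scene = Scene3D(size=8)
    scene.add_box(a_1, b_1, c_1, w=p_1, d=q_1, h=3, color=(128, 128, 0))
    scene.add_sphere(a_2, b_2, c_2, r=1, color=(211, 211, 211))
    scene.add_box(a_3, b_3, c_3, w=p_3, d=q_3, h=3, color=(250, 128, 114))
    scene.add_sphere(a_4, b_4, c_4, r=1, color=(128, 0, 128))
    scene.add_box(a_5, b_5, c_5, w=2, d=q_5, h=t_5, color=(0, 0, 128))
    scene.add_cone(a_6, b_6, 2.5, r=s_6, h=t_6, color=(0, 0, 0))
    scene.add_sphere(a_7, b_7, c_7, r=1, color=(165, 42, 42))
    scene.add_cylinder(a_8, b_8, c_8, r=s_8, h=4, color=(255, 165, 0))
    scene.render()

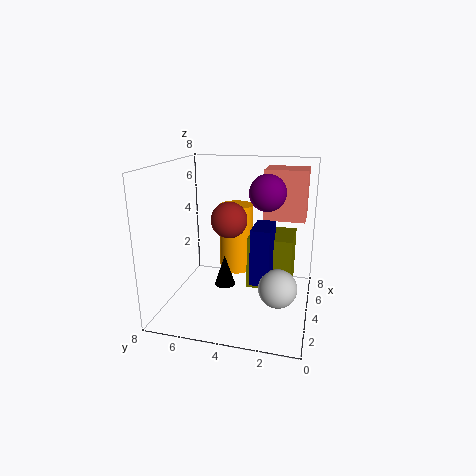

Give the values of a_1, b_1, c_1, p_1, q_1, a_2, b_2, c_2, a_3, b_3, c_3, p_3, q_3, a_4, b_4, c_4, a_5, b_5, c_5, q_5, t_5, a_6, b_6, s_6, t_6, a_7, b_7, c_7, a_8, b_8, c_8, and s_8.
a_1 = 4; b_1 = 1; c_1 = 1; p_1 = 2.5; q_1 = 2.5; a_2 = 2.5; b_2 = 1.5; c_2 = 2; a_3 = 6; b_3 = 0.5; c_3 = 4.5; p_3 = 2; q_3 = 2.5; a_4 = 4.5; b_4 = 2.5; c_4 = 6.5; a_5 = 2.5; b_5 = 2; c_5 = 2; q_5 = 1; t_5 = 3; a_6 = 1.5; b_6 = 4; s_6 = 0.5; t_6 = 1.5; a_7 = 4; b_7 = 4.5; c_7 = 5; a_8 = 5.5; b_8 = 4.5; c_8 = 1.5; s_8 = 1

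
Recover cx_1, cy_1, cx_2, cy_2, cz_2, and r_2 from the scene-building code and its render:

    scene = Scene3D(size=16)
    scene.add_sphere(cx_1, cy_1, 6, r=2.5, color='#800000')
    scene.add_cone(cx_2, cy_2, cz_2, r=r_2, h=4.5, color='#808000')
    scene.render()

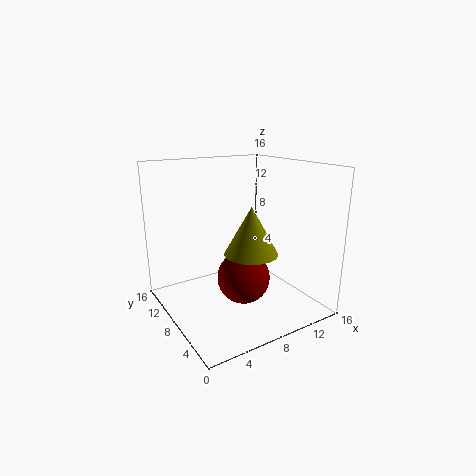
cx_1 = 5.5, cy_1 = 3, cx_2 = 6, cy_2 = 2.5, cz_2 = 8.5, r_2 = 2.5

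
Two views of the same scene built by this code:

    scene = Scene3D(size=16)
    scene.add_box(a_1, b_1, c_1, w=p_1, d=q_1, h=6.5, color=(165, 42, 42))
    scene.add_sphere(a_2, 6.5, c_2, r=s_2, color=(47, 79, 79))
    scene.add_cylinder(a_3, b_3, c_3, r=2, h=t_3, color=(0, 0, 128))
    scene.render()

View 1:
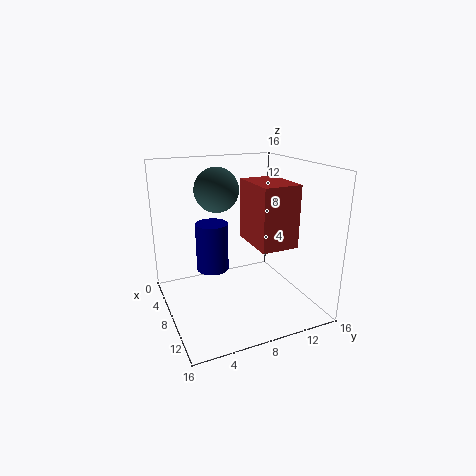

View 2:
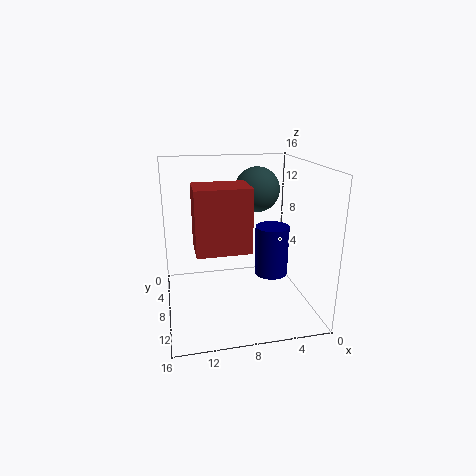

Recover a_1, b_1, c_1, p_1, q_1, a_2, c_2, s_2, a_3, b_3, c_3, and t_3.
a_1 = 7.5, b_1 = 8.5, c_1 = 8, p_1 = 5.5, q_1 = 4, a_2 = 5.5, c_2 = 13, s_2 = 2.5, a_3 = 3.5, b_3 = 6.5, c_3 = 2.5, t_3 = 6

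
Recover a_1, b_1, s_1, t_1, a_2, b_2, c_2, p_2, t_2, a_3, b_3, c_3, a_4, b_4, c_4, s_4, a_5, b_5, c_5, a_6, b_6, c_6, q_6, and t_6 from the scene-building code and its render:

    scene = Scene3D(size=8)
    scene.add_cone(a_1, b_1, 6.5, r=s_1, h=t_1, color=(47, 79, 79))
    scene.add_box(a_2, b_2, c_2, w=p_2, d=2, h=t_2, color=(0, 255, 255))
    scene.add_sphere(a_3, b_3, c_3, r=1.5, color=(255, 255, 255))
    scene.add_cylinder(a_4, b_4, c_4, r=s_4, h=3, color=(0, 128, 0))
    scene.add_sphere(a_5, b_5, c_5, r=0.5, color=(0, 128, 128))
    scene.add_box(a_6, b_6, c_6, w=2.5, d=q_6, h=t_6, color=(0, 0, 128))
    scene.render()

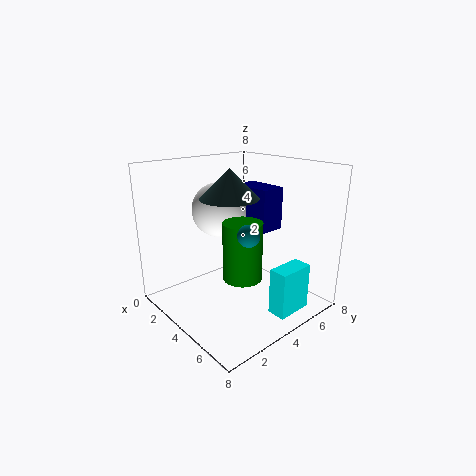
a_1 = 4.5; b_1 = 3; s_1 = 1.5; t_1 = 1.5; a_2 = 6.5; b_2 = 4; c_2 = 0.5; p_2 = 1; t_2 = 2.5; a_3 = 3; b_3 = 3.5; c_3 = 5.5; a_4 = 5.5; b_4 = 3; c_4 = 2.5; s_4 = 1; a_5 = 7; b_5 = 2; c_5 = 5.5; a_6 = 2; b_6 = 5.5; c_6 = 4; q_6 = 1.5; t_6 = 2.5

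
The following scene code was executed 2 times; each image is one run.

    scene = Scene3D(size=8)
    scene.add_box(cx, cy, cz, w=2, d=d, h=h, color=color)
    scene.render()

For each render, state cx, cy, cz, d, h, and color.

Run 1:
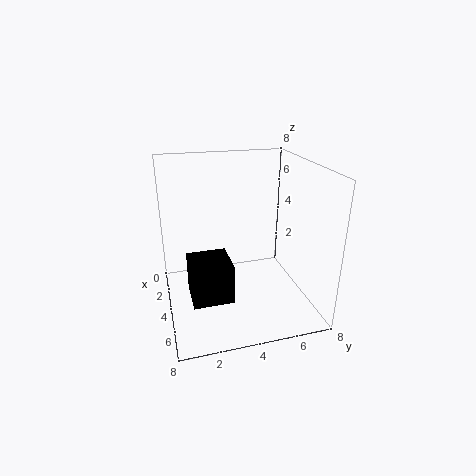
cx = 5, cy = 1, cz = 2, d = 2, h = 2, color = 'black'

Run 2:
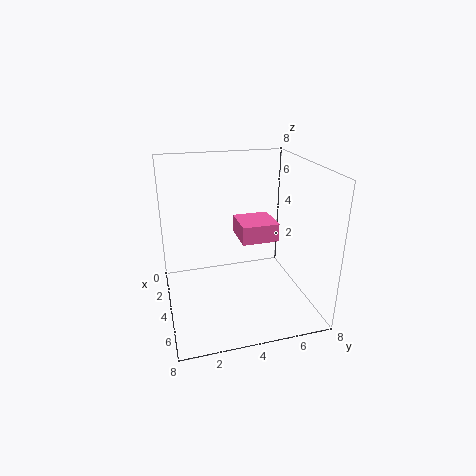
cx = 3, cy = 4, cz = 4, d = 2, h = 1, color = 'hotpink'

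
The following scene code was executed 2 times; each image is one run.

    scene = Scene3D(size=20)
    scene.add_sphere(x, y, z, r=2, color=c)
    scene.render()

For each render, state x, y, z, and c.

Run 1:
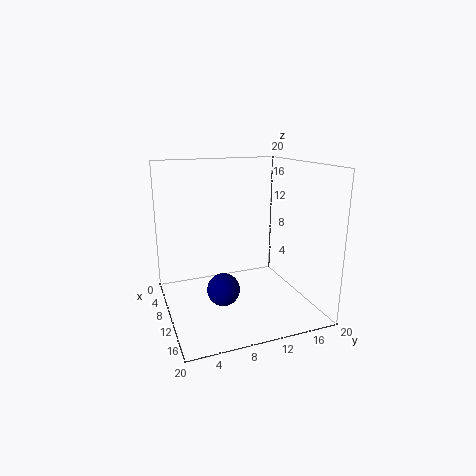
x = 15.5, y = 6, z = 5.5, c = 'navy'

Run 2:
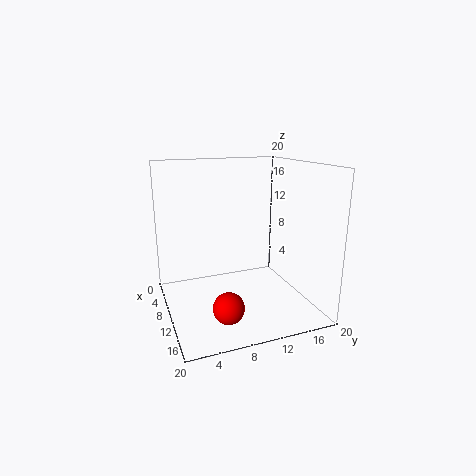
x = 16, y = 6.5, z = 3, c = 'red'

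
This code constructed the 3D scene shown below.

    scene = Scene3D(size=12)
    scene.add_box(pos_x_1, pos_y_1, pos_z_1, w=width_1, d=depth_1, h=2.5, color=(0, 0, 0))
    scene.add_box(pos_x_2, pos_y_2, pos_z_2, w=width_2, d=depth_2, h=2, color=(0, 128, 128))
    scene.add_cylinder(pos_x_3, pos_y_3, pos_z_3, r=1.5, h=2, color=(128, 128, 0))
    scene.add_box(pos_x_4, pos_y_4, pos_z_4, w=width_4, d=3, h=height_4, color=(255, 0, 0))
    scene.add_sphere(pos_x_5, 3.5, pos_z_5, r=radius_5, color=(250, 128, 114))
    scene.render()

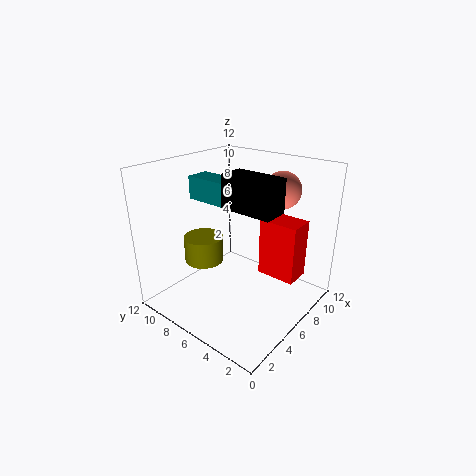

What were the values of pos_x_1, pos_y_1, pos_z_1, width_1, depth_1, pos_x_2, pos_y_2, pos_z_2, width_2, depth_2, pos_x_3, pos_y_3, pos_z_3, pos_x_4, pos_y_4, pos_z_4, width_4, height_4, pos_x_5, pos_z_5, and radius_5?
pos_x_1 = 3.5
pos_y_1 = 1.5
pos_z_1 = 9.5
width_1 = 2
depth_1 = 4
pos_x_2 = 5.5
pos_y_2 = 7
pos_z_2 = 8.5
width_2 = 2
depth_2 = 4
pos_x_3 = 3
pos_y_3 = 7
pos_z_3 = 5
pos_x_4 = 5.5
pos_y_4 = 0.5
pos_z_4 = 4
width_4 = 2
height_4 = 4.5
pos_x_5 = 8.5
pos_z_5 = 10
radius_5 = 1.5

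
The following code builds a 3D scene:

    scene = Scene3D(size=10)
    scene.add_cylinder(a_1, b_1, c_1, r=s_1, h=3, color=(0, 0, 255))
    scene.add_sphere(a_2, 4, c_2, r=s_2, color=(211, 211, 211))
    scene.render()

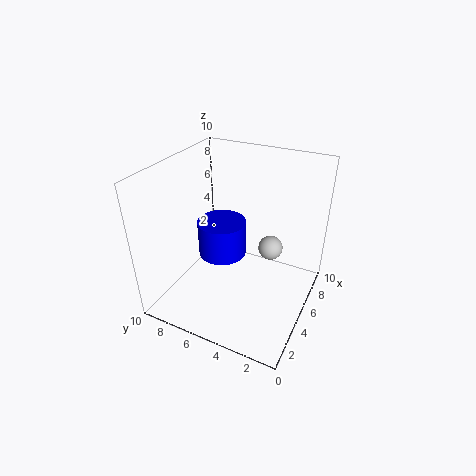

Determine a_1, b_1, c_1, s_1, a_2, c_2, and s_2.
a_1 = 8; b_1 = 8; c_1 = 1; s_1 = 2; a_2 = 9; c_2 = 2; s_2 = 1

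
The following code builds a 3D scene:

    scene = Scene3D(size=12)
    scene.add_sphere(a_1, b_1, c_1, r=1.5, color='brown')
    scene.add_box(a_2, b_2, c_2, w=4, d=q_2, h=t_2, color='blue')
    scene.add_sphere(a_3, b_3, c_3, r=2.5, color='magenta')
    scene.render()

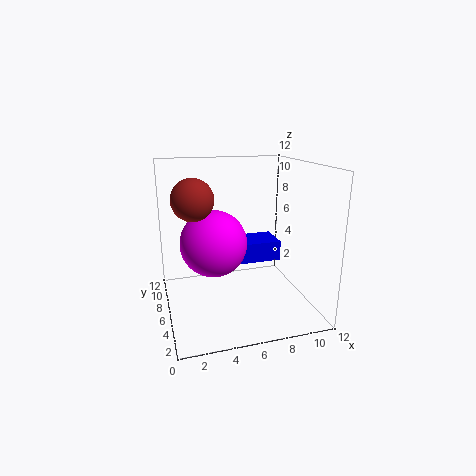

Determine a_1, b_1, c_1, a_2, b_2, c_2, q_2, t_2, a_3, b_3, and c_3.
a_1 = 2
b_1 = 3.5
c_1 = 10
a_2 = 4.5
b_2 = 3
c_2 = 5
q_2 = 2.5
t_2 = 1.5
a_3 = 3.5
b_3 = 4
c_3 = 6.5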